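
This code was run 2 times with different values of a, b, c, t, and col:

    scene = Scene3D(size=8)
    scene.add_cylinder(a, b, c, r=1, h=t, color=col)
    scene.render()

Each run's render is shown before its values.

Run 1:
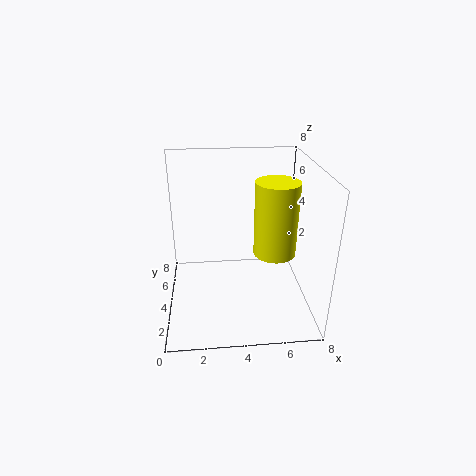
a = 5.5; b = 1.5; c = 4.5; t = 3.5; col = 'yellow'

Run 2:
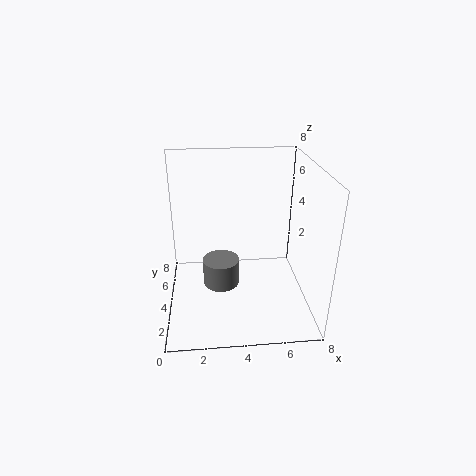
a = 3; b = 3.5; c = 1.5; t = 1.5; col = 'gray'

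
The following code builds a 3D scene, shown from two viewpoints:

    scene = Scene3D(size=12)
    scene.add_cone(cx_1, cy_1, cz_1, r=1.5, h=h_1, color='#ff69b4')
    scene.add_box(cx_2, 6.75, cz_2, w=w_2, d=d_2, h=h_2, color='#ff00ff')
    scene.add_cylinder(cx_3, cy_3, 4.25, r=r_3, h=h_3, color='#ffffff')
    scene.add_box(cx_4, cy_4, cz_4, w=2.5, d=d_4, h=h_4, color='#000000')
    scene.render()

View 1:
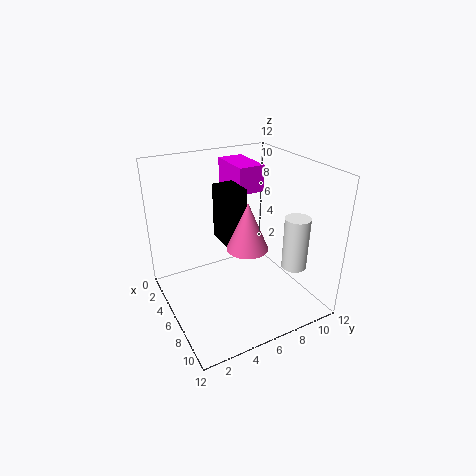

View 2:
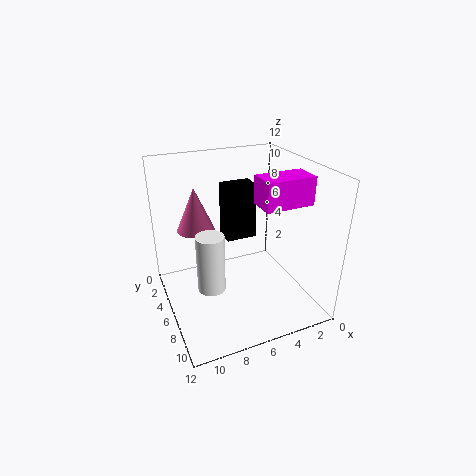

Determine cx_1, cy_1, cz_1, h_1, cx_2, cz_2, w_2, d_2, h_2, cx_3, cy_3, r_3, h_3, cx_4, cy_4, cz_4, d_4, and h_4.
cx_1 = 9.25
cy_1 = 5
cz_1 = 7
h_1 = 3.5
cx_2 = 1
cz_2 = 9.25
w_2 = 4
d_2 = 2.25
h_2 = 2.25
cx_3 = 9.5
cy_3 = 9.25
r_3 = 1
h_3 = 4.25
cx_4 = 4.5
cy_4 = 4.5
cz_4 = 6
d_4 = 1.75
h_4 = 4.5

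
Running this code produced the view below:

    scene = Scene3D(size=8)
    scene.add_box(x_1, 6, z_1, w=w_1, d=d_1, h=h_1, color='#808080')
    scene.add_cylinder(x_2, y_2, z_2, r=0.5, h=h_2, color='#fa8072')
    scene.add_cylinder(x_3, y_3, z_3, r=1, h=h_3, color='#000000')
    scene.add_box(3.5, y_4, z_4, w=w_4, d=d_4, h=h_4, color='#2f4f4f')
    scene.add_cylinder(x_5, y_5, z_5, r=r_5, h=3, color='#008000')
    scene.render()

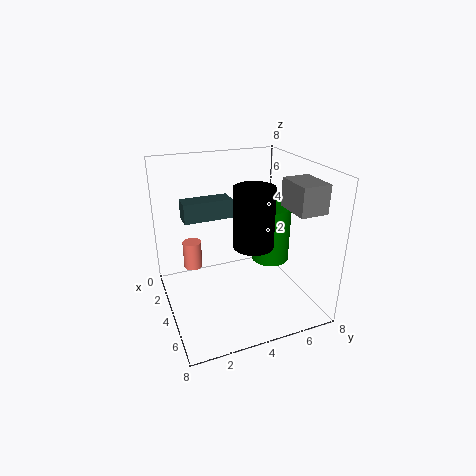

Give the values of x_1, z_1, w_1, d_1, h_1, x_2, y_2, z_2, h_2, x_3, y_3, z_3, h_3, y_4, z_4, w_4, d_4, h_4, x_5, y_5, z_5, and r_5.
x_1 = 5
z_1 = 6
w_1 = 2
d_1 = 1.5
h_1 = 1.5
x_2 = 3.5
y_2 = 1.5
z_2 = 2.5
h_2 = 1.5
x_3 = 6
y_3 = 4
z_3 = 4.5
h_3 = 3
y_4 = 1
z_4 = 5.5
w_4 = 1
d_4 = 2.5
h_4 = 1
x_5 = 5
y_5 = 5.5
z_5 = 3
r_5 = 1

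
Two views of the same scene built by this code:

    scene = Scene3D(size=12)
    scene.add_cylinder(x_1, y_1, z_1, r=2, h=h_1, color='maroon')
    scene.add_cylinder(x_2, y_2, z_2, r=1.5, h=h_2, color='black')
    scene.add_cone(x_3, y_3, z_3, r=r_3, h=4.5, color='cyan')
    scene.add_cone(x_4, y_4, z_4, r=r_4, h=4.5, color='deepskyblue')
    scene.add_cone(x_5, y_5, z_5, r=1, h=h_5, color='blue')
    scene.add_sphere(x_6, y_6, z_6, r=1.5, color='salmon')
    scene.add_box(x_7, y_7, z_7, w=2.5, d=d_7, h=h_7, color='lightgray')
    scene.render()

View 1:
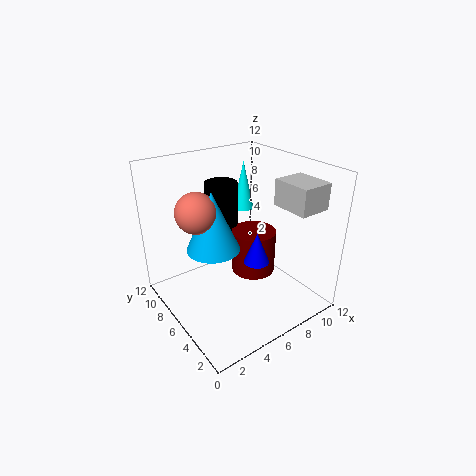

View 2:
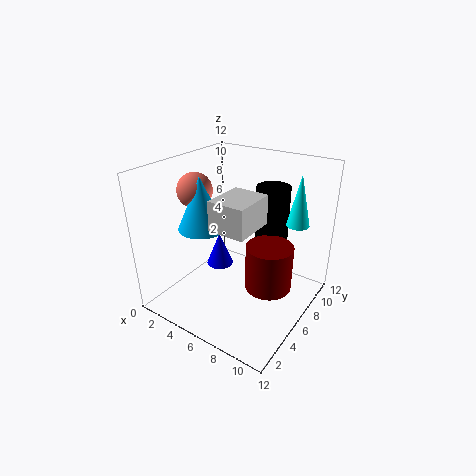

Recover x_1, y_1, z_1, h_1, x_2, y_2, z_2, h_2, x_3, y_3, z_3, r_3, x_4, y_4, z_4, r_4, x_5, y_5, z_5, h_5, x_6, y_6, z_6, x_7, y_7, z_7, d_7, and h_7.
x_1 = 8.5, y_1 = 7, z_1 = 1.5, h_1 = 4, x_2 = 7, y_2 = 10, z_2 = 4, h_2 = 5.5, x_3 = 9.5, y_3 = 10, z_3 = 6.5, r_3 = 1, x_4 = 3, y_4 = 5, z_4 = 6.5, r_4 = 2, x_5 = 6, y_5 = 3.5, z_5 = 5, h_5 = 2.5, x_6 = 2, y_6 = 5.5, z_6 = 9.5, x_7 = 7.5, y_7 = 0.5, z_7 = 9.5, d_7 = 3, h_7 = 2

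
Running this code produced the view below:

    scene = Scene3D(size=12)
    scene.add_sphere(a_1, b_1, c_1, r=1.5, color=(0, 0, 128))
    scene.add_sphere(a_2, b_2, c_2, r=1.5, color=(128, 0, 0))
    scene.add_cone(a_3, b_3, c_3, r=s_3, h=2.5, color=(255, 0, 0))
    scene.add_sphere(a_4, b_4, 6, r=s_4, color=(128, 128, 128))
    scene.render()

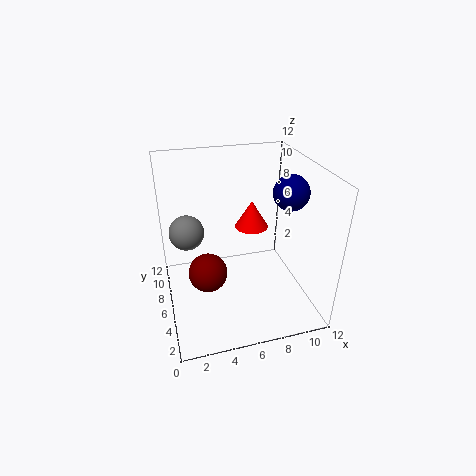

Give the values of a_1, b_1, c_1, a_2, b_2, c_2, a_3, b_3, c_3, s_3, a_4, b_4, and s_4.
a_1 = 10.5, b_1 = 6, c_1 = 9.5, a_2 = 3, b_2 = 4, c_2 = 4.5, a_3 = 8, b_3 = 8.5, c_3 = 5.5, s_3 = 1.5, a_4 = 2, b_4 = 8, s_4 = 1.5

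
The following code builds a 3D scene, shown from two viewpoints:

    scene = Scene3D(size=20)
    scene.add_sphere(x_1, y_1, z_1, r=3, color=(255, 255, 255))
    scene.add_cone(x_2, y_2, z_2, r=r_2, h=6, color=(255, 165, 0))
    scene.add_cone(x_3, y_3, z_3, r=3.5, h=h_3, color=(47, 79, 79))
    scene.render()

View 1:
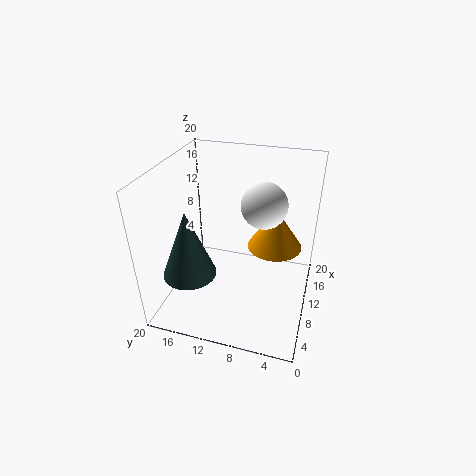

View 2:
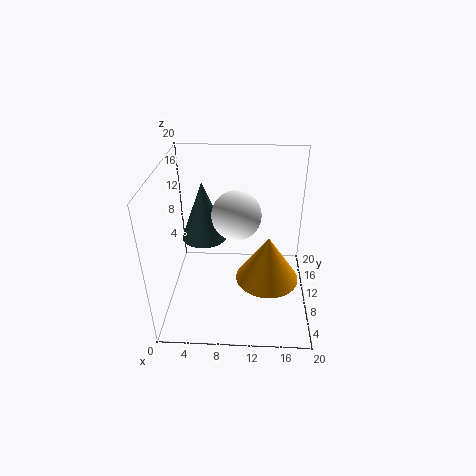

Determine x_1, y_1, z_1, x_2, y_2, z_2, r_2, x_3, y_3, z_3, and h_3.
x_1 = 10
y_1 = 6.5
z_1 = 15.5
x_2 = 14
y_2 = 5.5
z_2 = 7
r_2 = 4
x_3 = 4.5
y_3 = 15
z_3 = 7
h_3 = 9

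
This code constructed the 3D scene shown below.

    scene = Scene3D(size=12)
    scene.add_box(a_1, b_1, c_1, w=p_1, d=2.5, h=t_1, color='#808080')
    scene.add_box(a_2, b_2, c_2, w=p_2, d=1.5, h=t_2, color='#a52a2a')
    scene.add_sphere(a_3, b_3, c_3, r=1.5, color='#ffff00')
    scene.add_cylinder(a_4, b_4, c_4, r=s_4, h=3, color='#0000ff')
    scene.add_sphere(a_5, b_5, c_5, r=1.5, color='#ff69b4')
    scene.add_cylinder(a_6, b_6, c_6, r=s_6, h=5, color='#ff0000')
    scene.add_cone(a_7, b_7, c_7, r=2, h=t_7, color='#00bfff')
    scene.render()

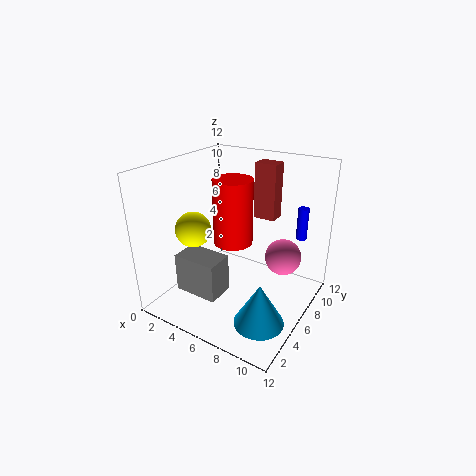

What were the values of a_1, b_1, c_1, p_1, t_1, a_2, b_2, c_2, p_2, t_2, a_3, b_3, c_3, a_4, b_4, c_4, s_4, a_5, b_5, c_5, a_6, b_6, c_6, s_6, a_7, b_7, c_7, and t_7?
a_1 = 1, b_1 = 3.5, c_1 = 0.5, p_1 = 4, t_1 = 3.5, a_2 = 5.5, b_2 = 9.5, c_2 = 6.5, p_2 = 2, t_2 = 5, a_3 = 2.5, b_3 = 4.5, c_3 = 6.5, a_4 = 9.5, b_4 = 11.5, c_4 = 4.5, s_4 = 0.5, a_5 = 9.5, b_5 = 7.5, c_5 = 4.5, a_6 = 6.5, b_6 = 4.5, c_6 = 6.5, s_6 = 1.5, a_7 = 9.5, b_7 = 3.5, c_7 = 0.5, t_7 = 3.5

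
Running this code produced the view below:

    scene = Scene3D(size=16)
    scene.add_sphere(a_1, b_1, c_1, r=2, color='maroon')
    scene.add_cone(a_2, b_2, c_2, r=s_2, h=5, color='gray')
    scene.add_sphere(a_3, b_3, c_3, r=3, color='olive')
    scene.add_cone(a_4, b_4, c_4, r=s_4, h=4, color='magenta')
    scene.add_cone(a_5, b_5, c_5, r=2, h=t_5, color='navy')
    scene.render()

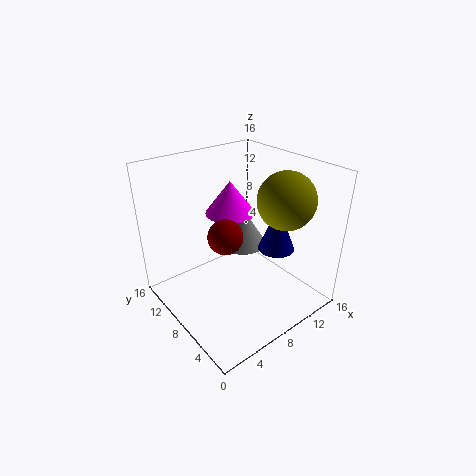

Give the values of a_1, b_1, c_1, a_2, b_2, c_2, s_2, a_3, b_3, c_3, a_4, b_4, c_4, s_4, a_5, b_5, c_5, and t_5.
a_1 = 7
b_1 = 9
c_1 = 8
a_2 = 12
b_2 = 12
c_2 = 4
s_2 = 3
a_3 = 11
b_3 = 4
c_3 = 13
a_4 = 10
b_4 = 12
c_4 = 9
s_4 = 3
a_5 = 11
b_5 = 5
c_5 = 7
t_5 = 5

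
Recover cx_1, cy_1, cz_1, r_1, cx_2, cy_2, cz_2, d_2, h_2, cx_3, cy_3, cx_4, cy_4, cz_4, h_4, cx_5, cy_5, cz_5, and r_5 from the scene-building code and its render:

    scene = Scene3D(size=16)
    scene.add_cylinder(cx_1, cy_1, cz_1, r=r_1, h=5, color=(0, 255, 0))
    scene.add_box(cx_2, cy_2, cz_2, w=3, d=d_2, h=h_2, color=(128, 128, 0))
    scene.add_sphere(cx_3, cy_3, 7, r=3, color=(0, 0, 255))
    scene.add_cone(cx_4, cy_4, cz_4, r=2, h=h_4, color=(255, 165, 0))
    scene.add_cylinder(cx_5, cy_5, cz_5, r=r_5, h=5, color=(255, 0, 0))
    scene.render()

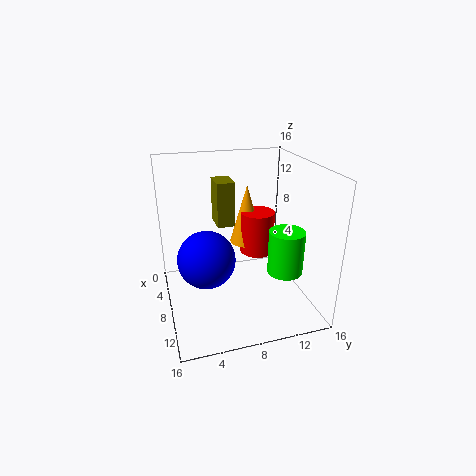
cx_1 = 10; cy_1 = 13; cz_1 = 4; r_1 = 2; cx_2 = 4; cy_2 = 6; cz_2 = 9; d_2 = 2; h_2 = 5; cx_3 = 10; cy_3 = 4; cx_4 = 5; cy_4 = 10; cz_4 = 6; h_4 = 7; cx_5 = 6; cy_5 = 11; cz_5 = 5; r_5 = 2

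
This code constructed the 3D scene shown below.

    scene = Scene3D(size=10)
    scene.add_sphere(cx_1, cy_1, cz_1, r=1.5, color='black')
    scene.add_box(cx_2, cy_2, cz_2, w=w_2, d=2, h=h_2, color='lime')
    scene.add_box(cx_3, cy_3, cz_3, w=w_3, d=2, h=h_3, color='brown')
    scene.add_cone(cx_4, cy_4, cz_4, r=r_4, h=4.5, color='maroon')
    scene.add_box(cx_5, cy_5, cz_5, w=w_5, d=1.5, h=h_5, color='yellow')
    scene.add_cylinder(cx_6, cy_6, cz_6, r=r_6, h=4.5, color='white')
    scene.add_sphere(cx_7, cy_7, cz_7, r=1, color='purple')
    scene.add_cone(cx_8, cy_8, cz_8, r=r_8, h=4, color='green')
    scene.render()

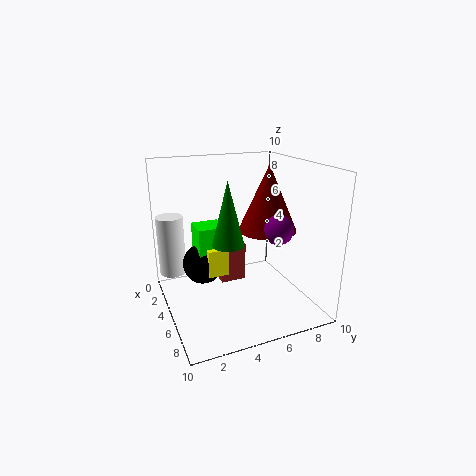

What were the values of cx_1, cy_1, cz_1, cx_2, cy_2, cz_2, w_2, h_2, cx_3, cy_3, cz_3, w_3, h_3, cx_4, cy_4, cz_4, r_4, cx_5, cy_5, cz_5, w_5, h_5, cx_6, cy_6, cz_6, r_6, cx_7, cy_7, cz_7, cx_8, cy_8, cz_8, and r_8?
cx_1 = 3
cy_1 = 3
cz_1 = 2.5
cx_2 = 2
cy_2 = 2.5
cz_2 = 2.5
w_2 = 2
h_2 = 3
cx_3 = 0.5
cy_3 = 4.5
cz_3 = 0.5
w_3 = 2.5
h_3 = 3
cx_4 = 5.5
cy_4 = 7
cz_4 = 5.5
r_4 = 2
cx_5 = 3
cy_5 = 3
cz_5 = 2
w_5 = 1.5
h_5 = 2
cx_6 = 1.5
cy_6 = 1
cz_6 = 1.5
r_6 = 1
cx_7 = 7
cy_7 = 7
cz_7 = 6
cx_8 = 7
cy_8 = 3.5
cz_8 = 5.5
r_8 = 1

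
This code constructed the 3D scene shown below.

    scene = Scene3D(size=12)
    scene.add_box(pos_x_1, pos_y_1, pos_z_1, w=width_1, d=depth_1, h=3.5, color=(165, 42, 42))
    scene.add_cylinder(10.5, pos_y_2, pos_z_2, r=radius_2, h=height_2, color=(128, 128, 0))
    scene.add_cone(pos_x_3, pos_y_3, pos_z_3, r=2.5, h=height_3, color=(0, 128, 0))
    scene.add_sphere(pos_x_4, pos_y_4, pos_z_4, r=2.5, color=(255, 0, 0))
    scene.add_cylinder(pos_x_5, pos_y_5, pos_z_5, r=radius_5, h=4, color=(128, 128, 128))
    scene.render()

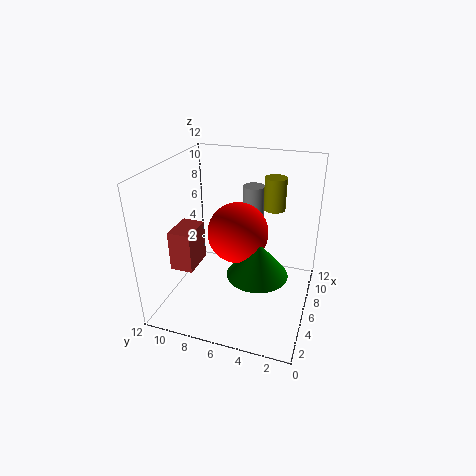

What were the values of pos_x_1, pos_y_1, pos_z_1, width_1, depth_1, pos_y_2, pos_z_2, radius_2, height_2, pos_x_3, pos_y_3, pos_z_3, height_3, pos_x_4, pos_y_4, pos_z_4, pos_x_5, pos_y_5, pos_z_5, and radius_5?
pos_x_1 = 4
pos_y_1 = 9.5
pos_z_1 = 3
width_1 = 3
depth_1 = 2
pos_y_2 = 4
pos_z_2 = 7
radius_2 = 1
height_2 = 3
pos_x_3 = 5
pos_y_3 = 4
pos_z_3 = 3.5
height_3 = 3
pos_x_4 = 6
pos_y_4 = 6
pos_z_4 = 6.5
pos_x_5 = 10.5
pos_y_5 = 6
pos_z_5 = 5
radius_5 = 1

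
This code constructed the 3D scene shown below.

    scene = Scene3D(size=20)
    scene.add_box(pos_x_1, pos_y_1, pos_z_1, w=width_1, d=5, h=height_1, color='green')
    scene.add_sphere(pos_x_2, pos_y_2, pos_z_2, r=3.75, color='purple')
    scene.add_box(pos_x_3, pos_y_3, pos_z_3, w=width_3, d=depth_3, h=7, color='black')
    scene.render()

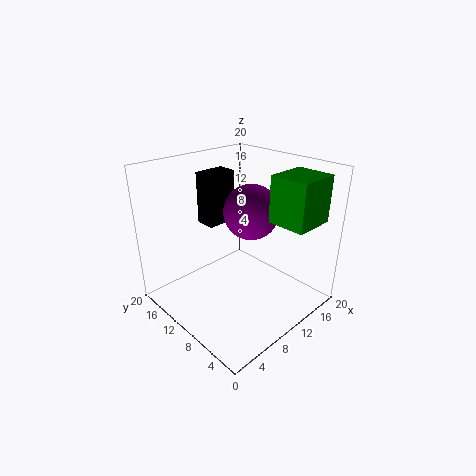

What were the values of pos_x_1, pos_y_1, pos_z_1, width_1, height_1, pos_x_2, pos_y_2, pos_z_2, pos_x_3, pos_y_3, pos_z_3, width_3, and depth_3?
pos_x_1 = 10.75
pos_y_1 = 0.25
pos_z_1 = 13.75
width_1 = 5.5
height_1 = 6
pos_x_2 = 11.5
pos_y_2 = 9
pos_z_2 = 13.75
pos_x_3 = 6.75
pos_y_3 = 11.75
pos_z_3 = 12
width_3 = 4.25
depth_3 = 2.75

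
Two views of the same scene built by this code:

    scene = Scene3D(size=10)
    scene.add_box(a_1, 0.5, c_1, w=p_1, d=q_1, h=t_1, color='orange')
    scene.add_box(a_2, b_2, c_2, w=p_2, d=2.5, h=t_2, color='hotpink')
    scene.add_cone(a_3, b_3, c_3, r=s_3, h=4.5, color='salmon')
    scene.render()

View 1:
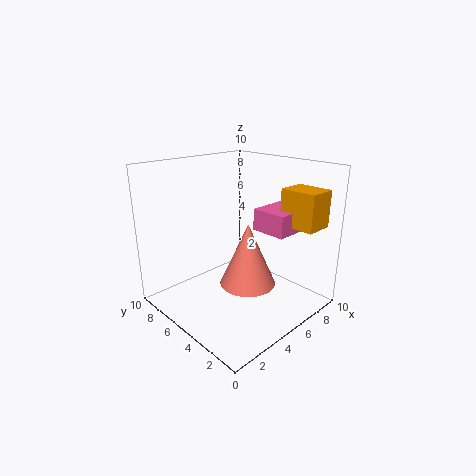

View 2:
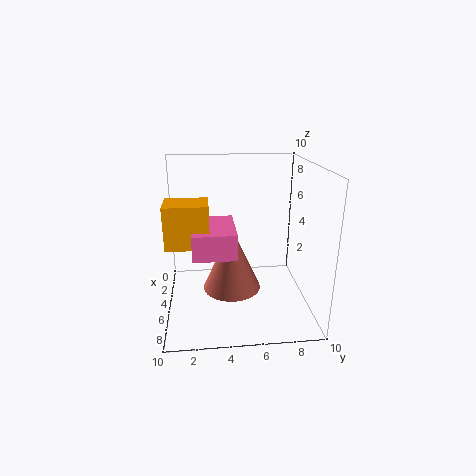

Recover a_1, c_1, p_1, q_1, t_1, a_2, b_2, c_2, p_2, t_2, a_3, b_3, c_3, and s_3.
a_1 = 7; c_1 = 6; p_1 = 2; q_1 = 2.5; t_1 = 2.5; a_2 = 6; b_2 = 2; c_2 = 5.5; p_2 = 3.5; t_2 = 1.5; a_3 = 5.5; b_3 = 4.5; c_3 = 1.5; s_3 = 2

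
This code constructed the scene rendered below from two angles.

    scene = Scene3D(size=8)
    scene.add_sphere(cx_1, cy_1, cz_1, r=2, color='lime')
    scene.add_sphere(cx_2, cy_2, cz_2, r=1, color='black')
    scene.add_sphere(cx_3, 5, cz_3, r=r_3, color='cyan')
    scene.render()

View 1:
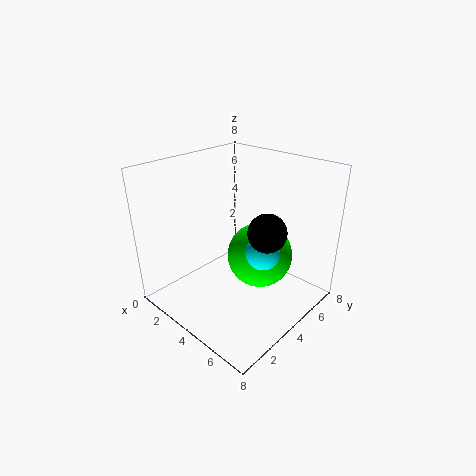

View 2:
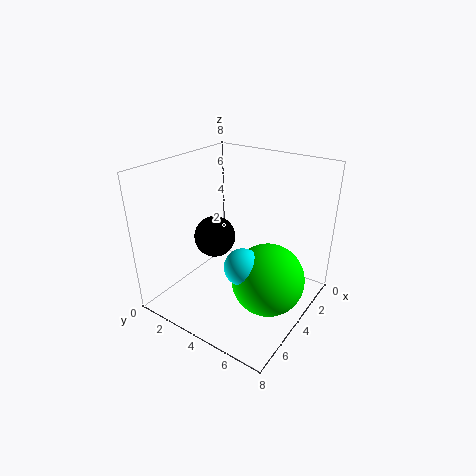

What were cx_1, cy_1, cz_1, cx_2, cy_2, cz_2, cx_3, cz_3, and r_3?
cx_1 = 4, cy_1 = 6, cz_1 = 2, cx_2 = 6, cy_2 = 4, cz_2 = 5, cx_3 = 5, cz_3 = 3, r_3 = 1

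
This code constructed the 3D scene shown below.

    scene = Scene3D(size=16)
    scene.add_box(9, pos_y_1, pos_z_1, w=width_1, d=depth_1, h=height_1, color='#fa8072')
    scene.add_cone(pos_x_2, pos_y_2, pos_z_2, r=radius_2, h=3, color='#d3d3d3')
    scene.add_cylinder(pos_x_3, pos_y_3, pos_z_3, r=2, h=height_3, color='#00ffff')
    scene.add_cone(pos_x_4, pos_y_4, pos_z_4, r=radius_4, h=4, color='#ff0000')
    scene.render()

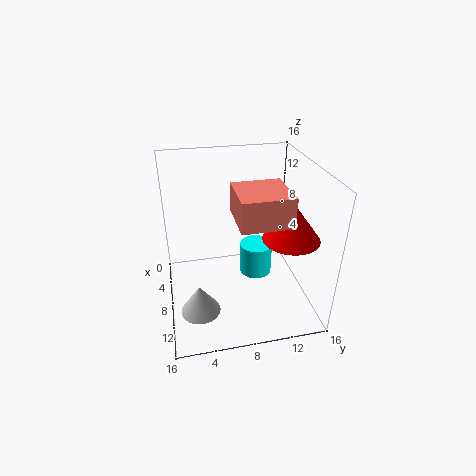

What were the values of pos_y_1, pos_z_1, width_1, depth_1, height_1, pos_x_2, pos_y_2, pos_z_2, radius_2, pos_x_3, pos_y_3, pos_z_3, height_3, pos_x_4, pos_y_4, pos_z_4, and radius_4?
pos_y_1 = 7; pos_z_1 = 12; width_1 = 5; depth_1 = 5; height_1 = 3; pos_x_2 = 13; pos_y_2 = 3; pos_z_2 = 3; radius_2 = 2; pos_x_3 = 5; pos_y_3 = 11; pos_z_3 = 1; height_3 = 4; pos_x_4 = 11; pos_y_4 = 13; pos_z_4 = 9; radius_4 = 3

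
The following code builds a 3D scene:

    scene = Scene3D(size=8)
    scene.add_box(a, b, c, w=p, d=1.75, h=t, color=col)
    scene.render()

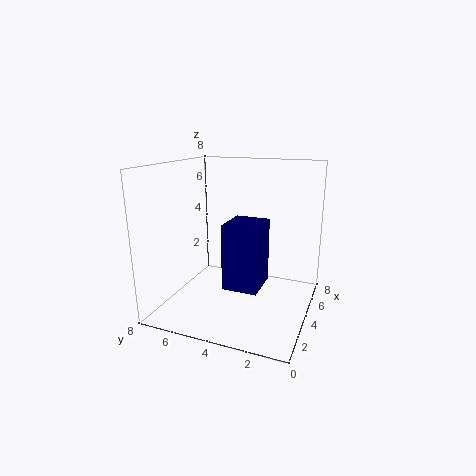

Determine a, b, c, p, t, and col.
a = 1.25, b = 2, c = 2.25, p = 2, t = 3.25, col = 'navy'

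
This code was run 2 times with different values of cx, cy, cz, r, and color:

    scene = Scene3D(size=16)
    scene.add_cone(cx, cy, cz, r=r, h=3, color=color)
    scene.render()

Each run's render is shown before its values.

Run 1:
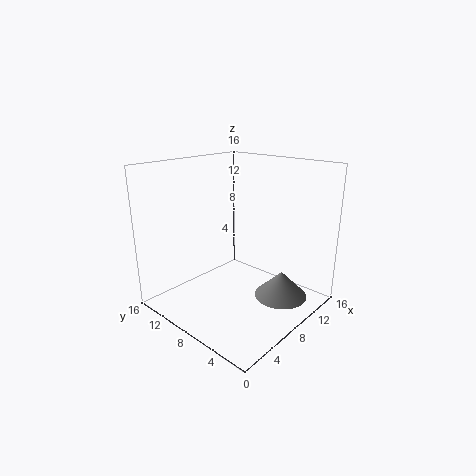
cx = 11
cy = 4
cz = 1
r = 3
color = 'gray'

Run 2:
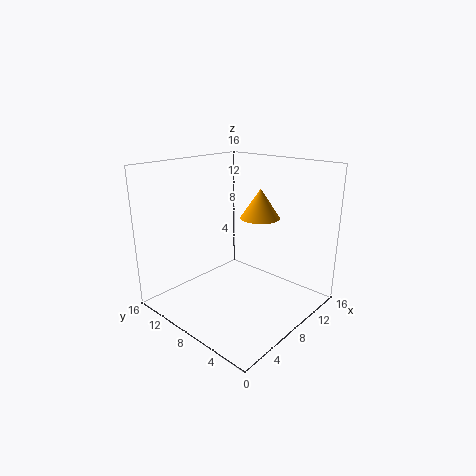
cx = 8
cy = 5
cz = 11
r = 2
color = 'orange'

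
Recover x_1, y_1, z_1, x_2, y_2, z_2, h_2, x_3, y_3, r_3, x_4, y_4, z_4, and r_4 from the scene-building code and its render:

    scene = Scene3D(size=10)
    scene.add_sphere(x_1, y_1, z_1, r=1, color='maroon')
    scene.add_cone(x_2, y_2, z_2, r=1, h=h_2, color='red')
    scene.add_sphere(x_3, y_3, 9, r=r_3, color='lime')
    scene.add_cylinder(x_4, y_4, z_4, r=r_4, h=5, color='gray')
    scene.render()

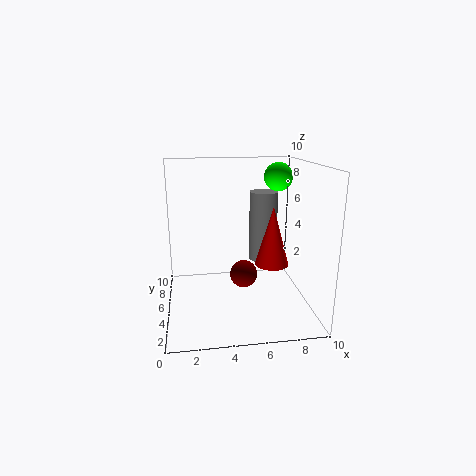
x_1 = 5.5, y_1 = 5.5, z_1 = 2, x_2 = 6.5, y_2 = 1.5, z_2 = 4.5, h_2 = 3.5, x_3 = 8, y_3 = 6, r_3 = 1, x_4 = 7, y_4 = 6, z_4 = 3, r_4 = 1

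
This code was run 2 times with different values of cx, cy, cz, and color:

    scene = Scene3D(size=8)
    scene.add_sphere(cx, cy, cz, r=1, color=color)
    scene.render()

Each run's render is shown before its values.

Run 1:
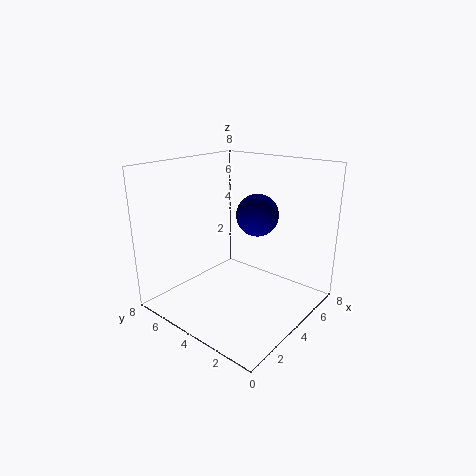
cx = 3, cy = 2, cz = 6, color = 'navy'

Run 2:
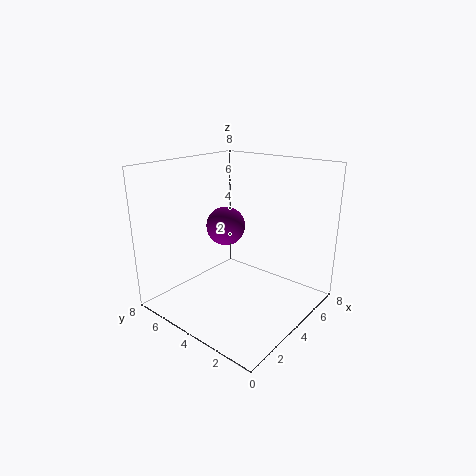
cx = 3, cy = 4, cz = 5, color = 'purple'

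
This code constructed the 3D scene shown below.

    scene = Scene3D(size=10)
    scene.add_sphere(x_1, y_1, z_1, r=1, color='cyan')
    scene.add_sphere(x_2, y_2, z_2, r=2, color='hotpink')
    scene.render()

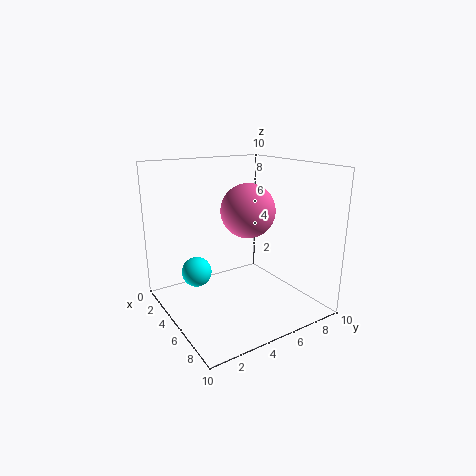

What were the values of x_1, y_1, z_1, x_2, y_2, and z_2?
x_1 = 4.5
y_1 = 2
z_1 = 3
x_2 = 4
y_2 = 6.5
z_2 = 6.5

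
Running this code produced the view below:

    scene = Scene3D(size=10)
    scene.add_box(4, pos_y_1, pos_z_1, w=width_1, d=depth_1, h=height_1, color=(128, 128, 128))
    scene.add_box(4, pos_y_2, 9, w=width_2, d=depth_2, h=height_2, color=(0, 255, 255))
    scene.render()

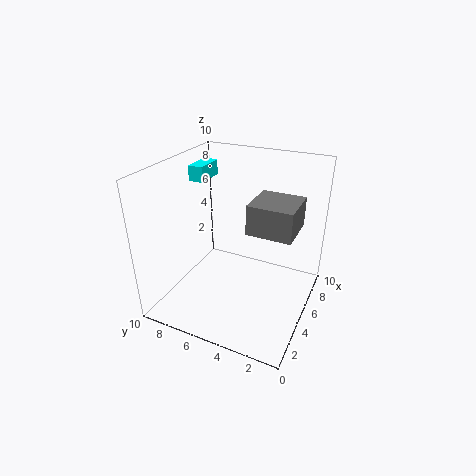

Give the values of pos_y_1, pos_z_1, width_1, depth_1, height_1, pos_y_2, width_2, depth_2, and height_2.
pos_y_1 = 1, pos_z_1 = 6, width_1 = 3, depth_1 = 3, height_1 = 2, pos_y_2 = 7, width_2 = 2, depth_2 = 1, height_2 = 1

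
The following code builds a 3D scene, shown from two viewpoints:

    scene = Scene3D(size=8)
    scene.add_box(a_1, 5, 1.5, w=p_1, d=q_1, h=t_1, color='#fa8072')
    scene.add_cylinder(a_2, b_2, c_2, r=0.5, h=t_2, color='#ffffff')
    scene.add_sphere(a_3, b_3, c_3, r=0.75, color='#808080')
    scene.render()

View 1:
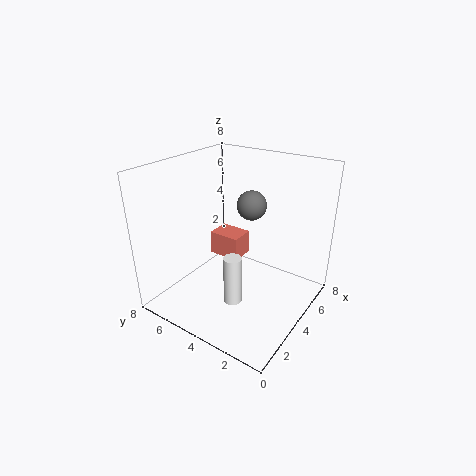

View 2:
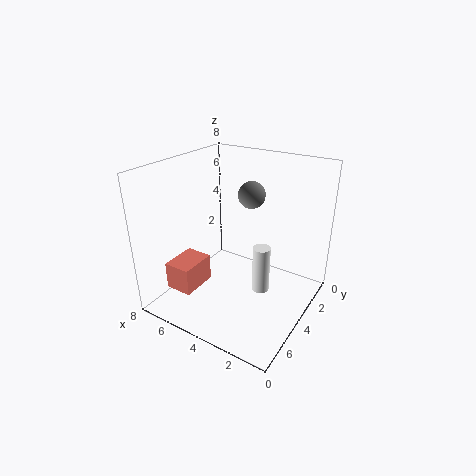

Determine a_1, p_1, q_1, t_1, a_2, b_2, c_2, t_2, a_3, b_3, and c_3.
a_1 = 5.25
p_1 = 1.5
q_1 = 2
t_1 = 1.5
a_2 = 2.75
b_2 = 3.5
c_2 = 0.75
t_2 = 2.75
a_3 = 3.75
b_3 = 3
c_3 = 6.25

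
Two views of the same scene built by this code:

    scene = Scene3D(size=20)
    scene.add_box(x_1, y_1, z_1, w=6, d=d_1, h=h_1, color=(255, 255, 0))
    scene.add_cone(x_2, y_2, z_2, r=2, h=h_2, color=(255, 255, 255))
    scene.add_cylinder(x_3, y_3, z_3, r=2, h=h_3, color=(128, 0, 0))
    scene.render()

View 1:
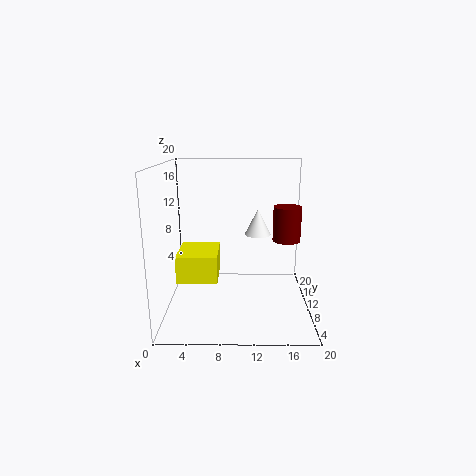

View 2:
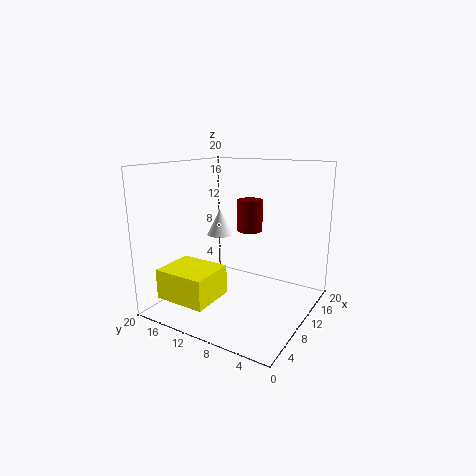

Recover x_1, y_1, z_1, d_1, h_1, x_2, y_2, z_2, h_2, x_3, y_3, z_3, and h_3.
x_1 = 1; y_1 = 10; z_1 = 3; d_1 = 7; h_1 = 4; x_2 = 13; y_2 = 15; z_2 = 9; h_2 = 4; x_3 = 17; y_3 = 12; z_3 = 9; h_3 = 5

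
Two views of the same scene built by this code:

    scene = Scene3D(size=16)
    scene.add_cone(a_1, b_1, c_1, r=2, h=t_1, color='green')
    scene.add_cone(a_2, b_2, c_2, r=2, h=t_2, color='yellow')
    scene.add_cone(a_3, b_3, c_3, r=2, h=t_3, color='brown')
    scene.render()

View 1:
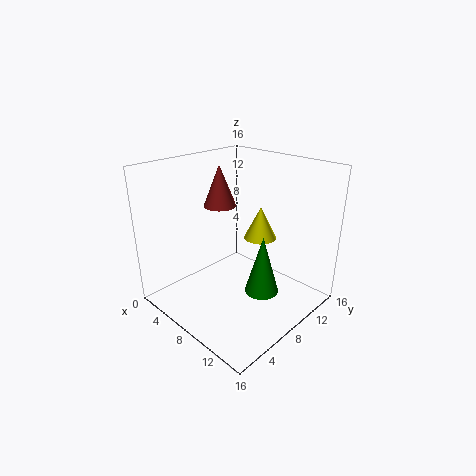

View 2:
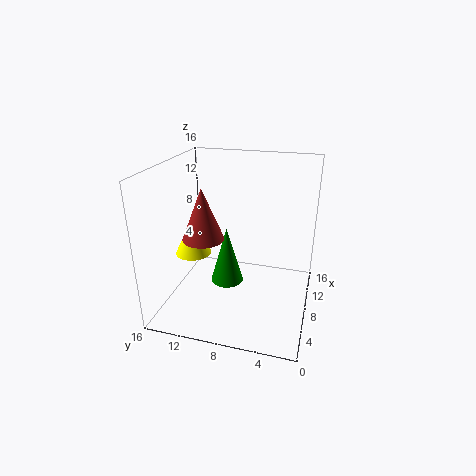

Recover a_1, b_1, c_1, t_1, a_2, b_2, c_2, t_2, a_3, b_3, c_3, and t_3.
a_1 = 10
b_1 = 10
c_1 = 1
t_1 = 7
a_2 = 7
b_2 = 13
c_2 = 6
t_2 = 4
a_3 = 3
b_3 = 10
c_3 = 10
t_3 = 5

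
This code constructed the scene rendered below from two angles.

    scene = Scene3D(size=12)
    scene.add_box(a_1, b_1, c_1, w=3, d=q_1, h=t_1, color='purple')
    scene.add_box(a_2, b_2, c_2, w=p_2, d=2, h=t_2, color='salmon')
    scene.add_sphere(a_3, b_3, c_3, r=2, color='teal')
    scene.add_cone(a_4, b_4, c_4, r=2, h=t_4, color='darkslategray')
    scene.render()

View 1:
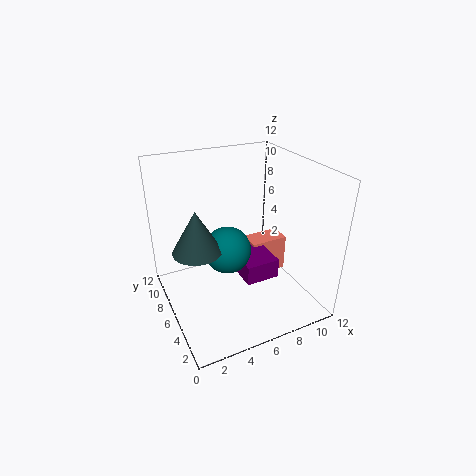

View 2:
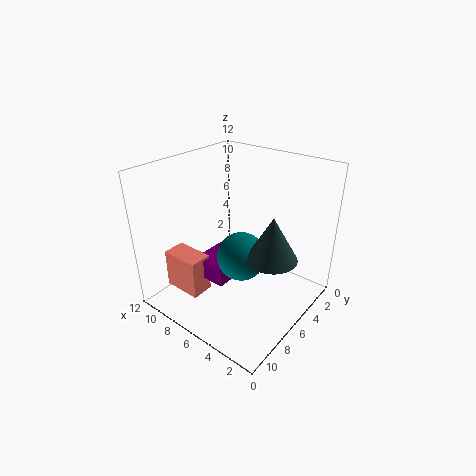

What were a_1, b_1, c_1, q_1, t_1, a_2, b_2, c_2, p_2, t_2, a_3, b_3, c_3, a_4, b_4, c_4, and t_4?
a_1 = 6.25; b_1 = 4.5; c_1 = 2; q_1 = 3.5; t_1 = 1.75; a_2 = 8.25; b_2 = 7.25; c_2 = 0.5; p_2 = 3.5; t_2 = 3.5; a_3 = 5.25; b_3 = 6.5; c_3 = 4.75; a_4 = 2.5; b_4 = 6.25; c_4 = 5.5; t_4 = 3.5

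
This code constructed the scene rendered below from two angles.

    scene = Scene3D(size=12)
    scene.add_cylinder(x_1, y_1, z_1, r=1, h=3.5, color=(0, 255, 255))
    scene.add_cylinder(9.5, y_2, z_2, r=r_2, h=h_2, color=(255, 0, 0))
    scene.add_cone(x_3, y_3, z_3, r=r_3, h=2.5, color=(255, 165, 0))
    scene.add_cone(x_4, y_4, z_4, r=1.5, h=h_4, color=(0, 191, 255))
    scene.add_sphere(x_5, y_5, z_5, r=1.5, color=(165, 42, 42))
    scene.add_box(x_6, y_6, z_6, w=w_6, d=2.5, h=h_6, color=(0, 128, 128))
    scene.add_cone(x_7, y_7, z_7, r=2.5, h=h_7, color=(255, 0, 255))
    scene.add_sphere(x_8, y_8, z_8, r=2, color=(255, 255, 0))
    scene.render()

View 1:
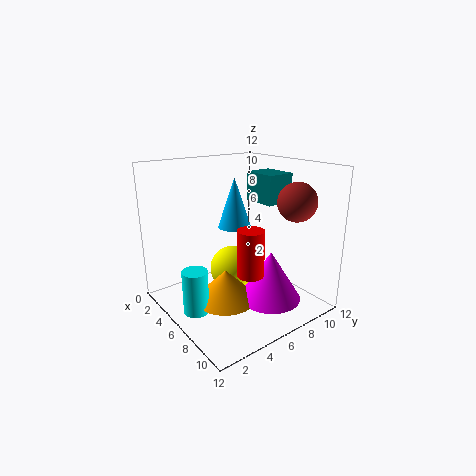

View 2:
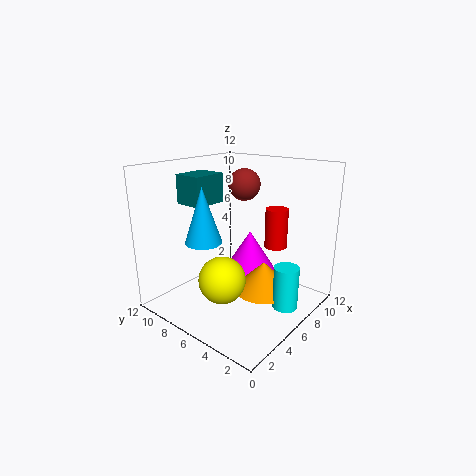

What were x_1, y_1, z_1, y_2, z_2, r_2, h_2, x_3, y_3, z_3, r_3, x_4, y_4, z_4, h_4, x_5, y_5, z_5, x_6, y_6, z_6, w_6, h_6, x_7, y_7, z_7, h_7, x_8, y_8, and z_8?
x_1 = 6.5, y_1 = 1.5, z_1 = 1, y_2 = 4.5, z_2 = 4.5, r_2 = 1, h_2 = 3.5, x_3 = 7, y_3 = 4, z_3 = 1.5, r_3 = 2.5, x_4 = 3.5, y_4 = 7.5, z_4 = 6, h_4 = 4.5, x_5 = 10, y_5 = 8.5, z_5 = 9.5, x_6 = 4, y_6 = 8.5, z_6 = 8.5, w_6 = 3, h_6 = 2.5, x_7 = 9, y_7 = 7, z_7 = 1.5, h_7 = 4, x_8 = 4.5, y_8 = 6.5, z_8 = 2.5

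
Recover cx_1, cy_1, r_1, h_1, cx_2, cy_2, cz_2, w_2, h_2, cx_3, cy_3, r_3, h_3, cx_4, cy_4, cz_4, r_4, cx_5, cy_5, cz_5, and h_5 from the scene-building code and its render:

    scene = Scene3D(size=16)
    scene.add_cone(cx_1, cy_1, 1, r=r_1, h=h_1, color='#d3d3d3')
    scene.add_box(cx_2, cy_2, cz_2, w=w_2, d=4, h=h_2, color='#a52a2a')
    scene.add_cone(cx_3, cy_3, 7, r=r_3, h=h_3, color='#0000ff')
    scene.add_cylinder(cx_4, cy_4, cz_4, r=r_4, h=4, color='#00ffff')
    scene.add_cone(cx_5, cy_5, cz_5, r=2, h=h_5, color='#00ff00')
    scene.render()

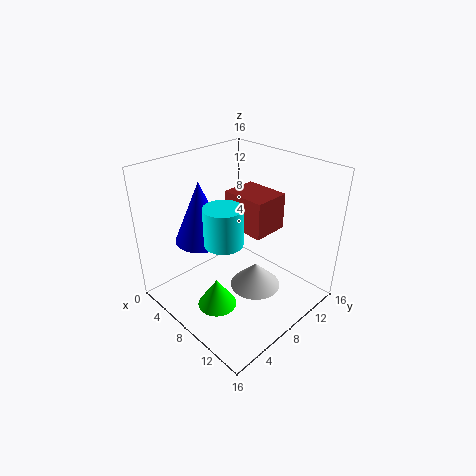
cx_1 = 9, cy_1 = 10, r_1 = 3, h_1 = 3, cx_2 = 6, cy_2 = 8, cz_2 = 9, w_2 = 5, h_2 = 4, cx_3 = 4, cy_3 = 6, r_3 = 3, h_3 = 7, cx_4 = 9, cy_4 = 5, cz_4 = 9, r_4 = 2, cx_5 = 10, cy_5 = 3, cz_5 = 3, h_5 = 3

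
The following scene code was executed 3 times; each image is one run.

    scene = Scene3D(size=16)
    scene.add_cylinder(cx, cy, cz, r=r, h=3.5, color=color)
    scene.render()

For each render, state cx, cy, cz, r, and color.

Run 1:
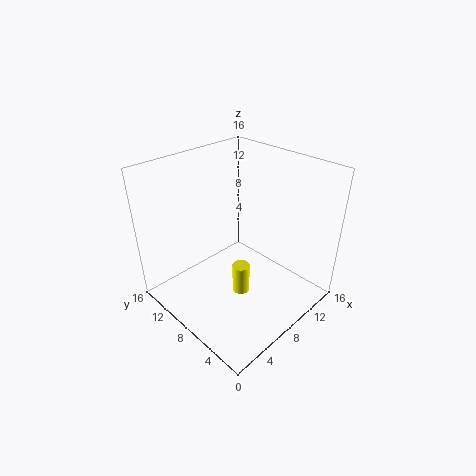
cx = 7.75; cy = 7.25; cz = 1.25; r = 1; color = 'yellow'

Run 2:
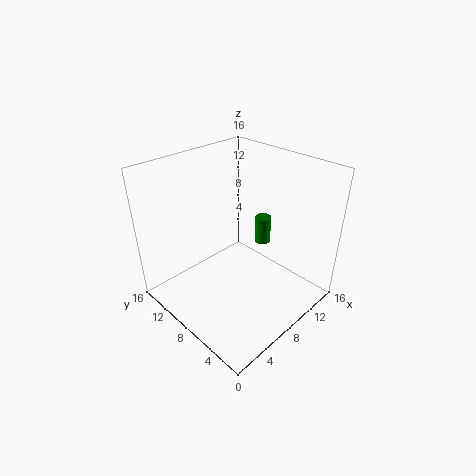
cx = 14; cy = 9.5; cz = 4.25; r = 1; color = 'green'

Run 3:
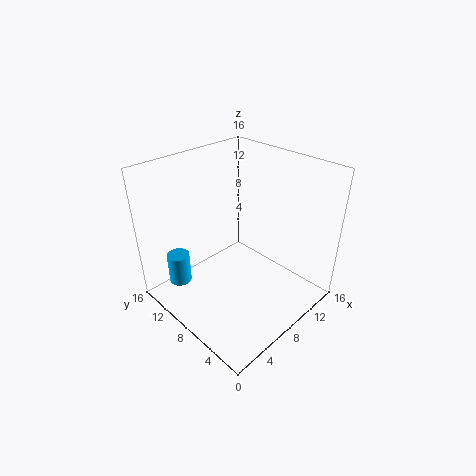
cx = 2.75; cy = 12.25; cz = 2.75; r = 1.25; color = 'deepskyblue'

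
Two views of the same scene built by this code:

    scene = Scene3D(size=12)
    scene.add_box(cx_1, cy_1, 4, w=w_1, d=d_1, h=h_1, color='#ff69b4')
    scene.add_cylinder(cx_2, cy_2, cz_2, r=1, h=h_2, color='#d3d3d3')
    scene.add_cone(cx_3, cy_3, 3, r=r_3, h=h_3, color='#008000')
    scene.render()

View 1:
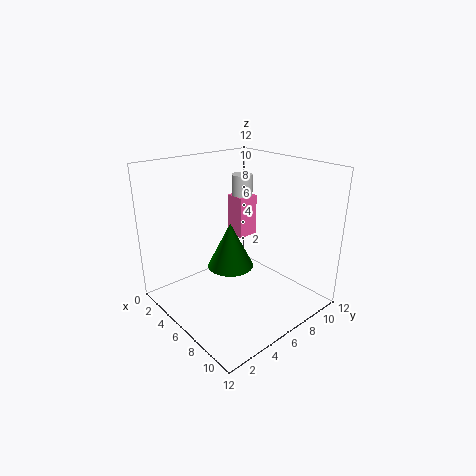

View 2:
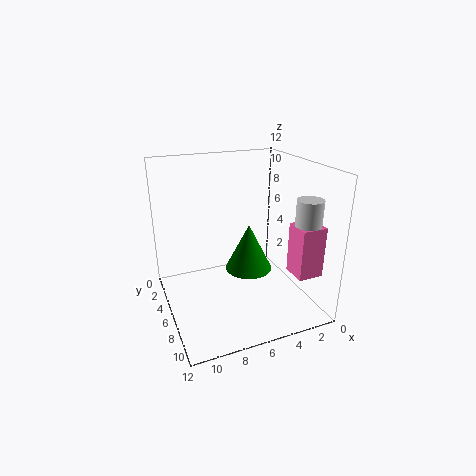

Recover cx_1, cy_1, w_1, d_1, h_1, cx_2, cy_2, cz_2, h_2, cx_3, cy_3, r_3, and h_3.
cx_1 = 1, cy_1 = 9, w_1 = 2, d_1 = 2, h_1 = 4, cx_2 = 2, cy_2 = 10, cz_2 = 7, h_2 = 3, cx_3 = 5, cy_3 = 6, r_3 = 2, h_3 = 4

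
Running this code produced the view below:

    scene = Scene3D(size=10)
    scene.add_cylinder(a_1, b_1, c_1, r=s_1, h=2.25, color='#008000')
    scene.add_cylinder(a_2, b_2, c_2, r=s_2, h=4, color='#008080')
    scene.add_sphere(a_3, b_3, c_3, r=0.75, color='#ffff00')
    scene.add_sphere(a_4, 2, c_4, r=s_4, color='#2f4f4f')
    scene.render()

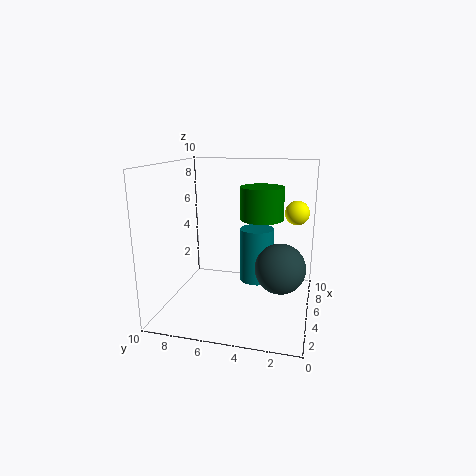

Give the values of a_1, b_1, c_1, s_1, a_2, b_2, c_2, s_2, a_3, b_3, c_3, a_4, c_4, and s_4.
a_1 = 5.75, b_1 = 3.5, c_1 = 6.25, s_1 = 1.5, a_2 = 6.75, b_2 = 4, c_2 = 1.25, s_2 = 1.25, a_3 = 4, b_3 = 1, c_3 = 7.25, a_4 = 5, c_4 = 3, s_4 = 1.75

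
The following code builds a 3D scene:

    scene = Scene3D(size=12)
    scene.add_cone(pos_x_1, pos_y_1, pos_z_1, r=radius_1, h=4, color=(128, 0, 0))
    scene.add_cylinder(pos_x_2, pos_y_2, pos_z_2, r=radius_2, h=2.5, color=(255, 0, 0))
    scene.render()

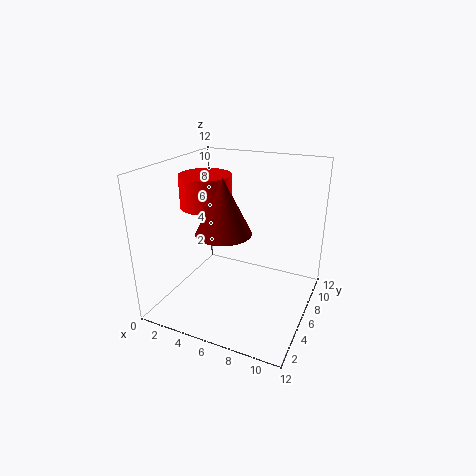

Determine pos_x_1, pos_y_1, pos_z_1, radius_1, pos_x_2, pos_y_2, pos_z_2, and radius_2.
pos_x_1 = 6.5; pos_y_1 = 2.5; pos_z_1 = 8; radius_1 = 2; pos_x_2 = 4; pos_y_2 = 4.5; pos_z_2 = 9; radius_2 = 2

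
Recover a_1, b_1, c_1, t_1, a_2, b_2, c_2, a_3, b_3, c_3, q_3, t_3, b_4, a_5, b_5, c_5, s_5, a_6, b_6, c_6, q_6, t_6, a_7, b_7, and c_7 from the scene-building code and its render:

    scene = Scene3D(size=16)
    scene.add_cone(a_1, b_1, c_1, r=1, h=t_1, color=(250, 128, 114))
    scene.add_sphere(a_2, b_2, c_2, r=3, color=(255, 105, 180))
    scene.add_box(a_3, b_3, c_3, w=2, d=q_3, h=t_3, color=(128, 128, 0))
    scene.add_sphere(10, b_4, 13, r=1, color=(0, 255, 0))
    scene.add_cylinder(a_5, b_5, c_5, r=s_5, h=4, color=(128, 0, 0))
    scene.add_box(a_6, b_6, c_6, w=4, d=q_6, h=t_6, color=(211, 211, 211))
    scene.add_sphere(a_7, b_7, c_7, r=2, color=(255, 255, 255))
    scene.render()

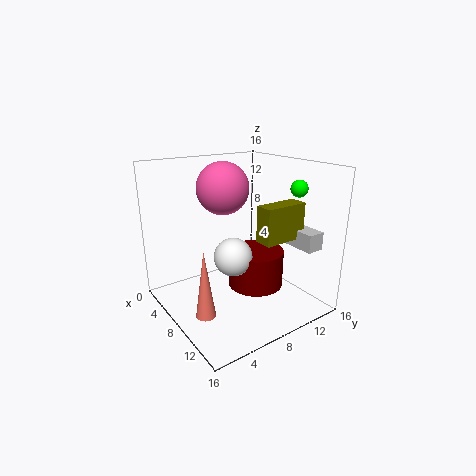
a_1 = 11; b_1 = 2; c_1 = 2; t_1 = 7; a_2 = 5; b_2 = 8; c_2 = 13; a_3 = 10; b_3 = 9; c_3 = 8; q_3 = 5; t_3 = 4; b_4 = 15; a_5 = 10; b_5 = 9; c_5 = 3; s_5 = 3; a_6 = 10; b_6 = 13; c_6 = 7; q_6 = 2; t_6 = 2; a_7 = 10; b_7 = 6; c_7 = 7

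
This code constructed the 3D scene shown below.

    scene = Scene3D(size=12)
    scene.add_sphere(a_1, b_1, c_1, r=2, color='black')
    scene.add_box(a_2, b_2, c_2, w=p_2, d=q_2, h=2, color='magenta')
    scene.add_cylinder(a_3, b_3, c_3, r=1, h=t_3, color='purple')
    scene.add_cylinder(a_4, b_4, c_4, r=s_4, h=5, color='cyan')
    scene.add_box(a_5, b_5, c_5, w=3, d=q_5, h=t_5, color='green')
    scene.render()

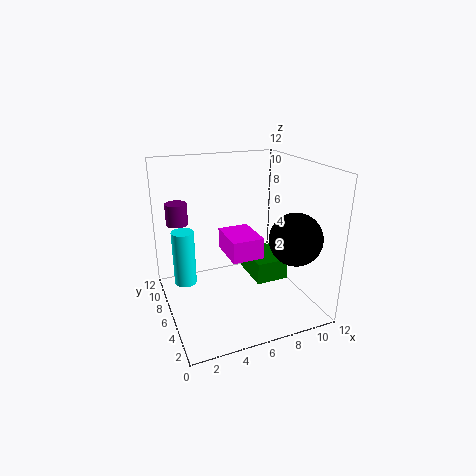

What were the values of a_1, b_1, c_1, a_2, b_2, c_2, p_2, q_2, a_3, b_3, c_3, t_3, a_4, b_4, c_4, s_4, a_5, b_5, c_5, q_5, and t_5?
a_1 = 9, b_1 = 2, c_1 = 7, a_2 = 6, b_2 = 7, c_2 = 3, p_2 = 3, q_2 = 4, a_3 = 2, b_3 = 11, c_3 = 6, t_3 = 2, a_4 = 2, b_4 = 9, c_4 = 1, s_4 = 1, a_5 = 8, b_5 = 6, c_5 = 1, q_5 = 4, t_5 = 2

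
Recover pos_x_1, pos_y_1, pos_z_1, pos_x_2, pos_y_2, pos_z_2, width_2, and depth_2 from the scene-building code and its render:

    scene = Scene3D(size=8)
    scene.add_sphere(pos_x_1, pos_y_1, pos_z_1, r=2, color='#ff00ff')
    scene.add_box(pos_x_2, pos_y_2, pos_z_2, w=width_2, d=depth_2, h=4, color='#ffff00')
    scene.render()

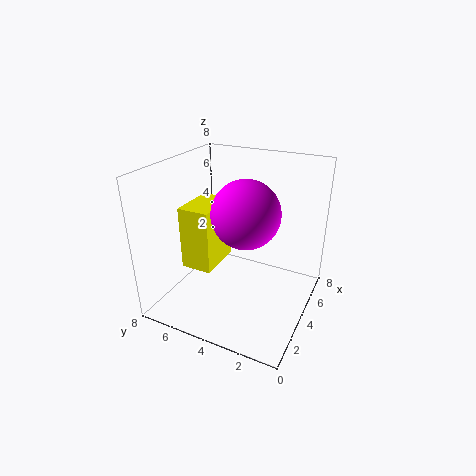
pos_x_1 = 5, pos_y_1 = 4, pos_z_1 = 5, pos_x_2 = 4, pos_y_2 = 6, pos_z_2 = 1, width_2 = 3, depth_2 = 2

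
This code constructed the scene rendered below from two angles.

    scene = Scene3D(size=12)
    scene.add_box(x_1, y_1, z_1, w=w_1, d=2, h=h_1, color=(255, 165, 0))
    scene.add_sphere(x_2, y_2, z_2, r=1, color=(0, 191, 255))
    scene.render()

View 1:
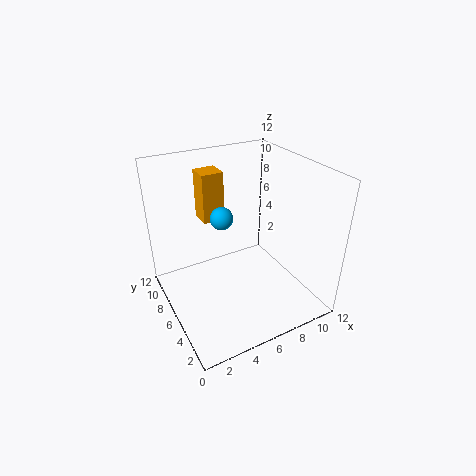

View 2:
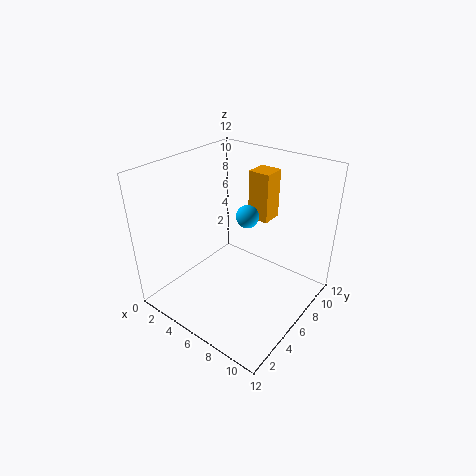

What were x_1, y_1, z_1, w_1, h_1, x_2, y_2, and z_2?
x_1 = 4.5; y_1 = 9.5; z_1 = 6; w_1 = 2; h_1 = 4.5; x_2 = 5.5; y_2 = 8; z_2 = 7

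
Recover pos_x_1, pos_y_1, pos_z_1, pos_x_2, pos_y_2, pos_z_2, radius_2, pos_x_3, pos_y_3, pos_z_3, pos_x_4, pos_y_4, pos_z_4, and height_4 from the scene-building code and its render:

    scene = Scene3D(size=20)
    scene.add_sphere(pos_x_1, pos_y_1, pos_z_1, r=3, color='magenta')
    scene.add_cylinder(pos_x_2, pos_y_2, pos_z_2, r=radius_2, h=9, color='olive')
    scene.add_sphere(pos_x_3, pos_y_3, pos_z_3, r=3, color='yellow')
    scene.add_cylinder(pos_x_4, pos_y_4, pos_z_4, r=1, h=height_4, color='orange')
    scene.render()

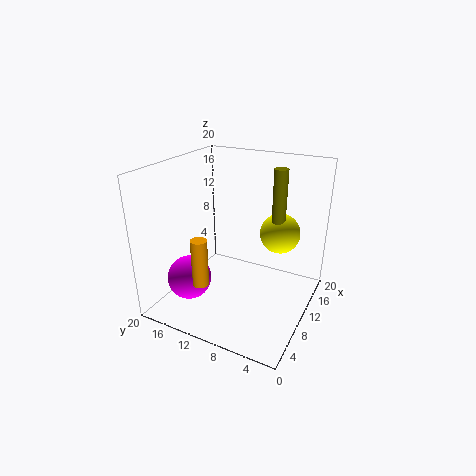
pos_x_1 = 5
pos_y_1 = 15
pos_z_1 = 5
pos_x_2 = 15
pos_y_2 = 6
pos_z_2 = 10
radius_2 = 1
pos_x_3 = 16
pos_y_3 = 6
pos_z_3 = 9
pos_x_4 = 2
pos_y_4 = 11
pos_z_4 = 7
height_4 = 6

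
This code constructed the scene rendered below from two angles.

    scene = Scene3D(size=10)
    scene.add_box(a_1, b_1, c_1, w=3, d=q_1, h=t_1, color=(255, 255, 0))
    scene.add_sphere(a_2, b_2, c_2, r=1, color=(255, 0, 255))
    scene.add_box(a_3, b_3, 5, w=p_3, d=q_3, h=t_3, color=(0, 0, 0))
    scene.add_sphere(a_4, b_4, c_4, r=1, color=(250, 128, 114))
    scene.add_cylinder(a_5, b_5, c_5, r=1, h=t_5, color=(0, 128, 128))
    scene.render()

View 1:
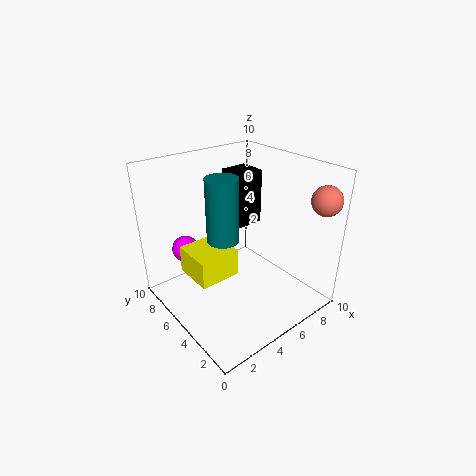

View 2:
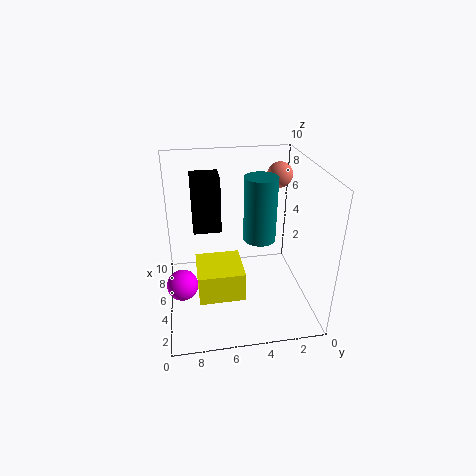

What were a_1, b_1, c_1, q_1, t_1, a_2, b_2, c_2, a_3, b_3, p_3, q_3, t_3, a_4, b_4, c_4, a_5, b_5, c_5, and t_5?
a_1 = 2, b_1 = 5, c_1 = 2, q_1 = 3, t_1 = 2, a_2 = 3, b_2 = 9, c_2 = 3, a_3 = 6, b_3 = 6, p_3 = 2, q_3 = 2, t_3 = 4, a_4 = 9, b_4 = 1, c_4 = 8, a_5 = 3, b_5 = 4, c_5 = 6, t_5 = 4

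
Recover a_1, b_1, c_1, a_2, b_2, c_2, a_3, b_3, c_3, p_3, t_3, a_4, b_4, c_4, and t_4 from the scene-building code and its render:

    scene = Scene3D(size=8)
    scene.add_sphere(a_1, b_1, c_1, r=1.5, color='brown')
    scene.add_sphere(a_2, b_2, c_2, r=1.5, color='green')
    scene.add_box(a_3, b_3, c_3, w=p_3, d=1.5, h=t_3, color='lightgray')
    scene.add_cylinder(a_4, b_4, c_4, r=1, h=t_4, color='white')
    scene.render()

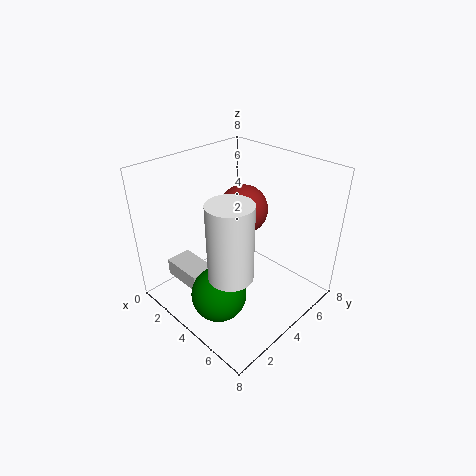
a_1 = 2.5, b_1 = 6, c_1 = 4.5, a_2 = 4.5, b_2 = 2, c_2 = 1.5, a_3 = 0.5, b_3 = 1.5, c_3 = 1, p_3 = 2.5, t_3 = 1, a_4 = 6.5, b_4 = 1, c_4 = 4.5, t_4 = 3.5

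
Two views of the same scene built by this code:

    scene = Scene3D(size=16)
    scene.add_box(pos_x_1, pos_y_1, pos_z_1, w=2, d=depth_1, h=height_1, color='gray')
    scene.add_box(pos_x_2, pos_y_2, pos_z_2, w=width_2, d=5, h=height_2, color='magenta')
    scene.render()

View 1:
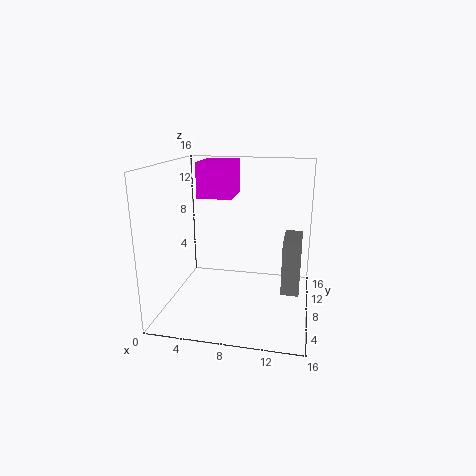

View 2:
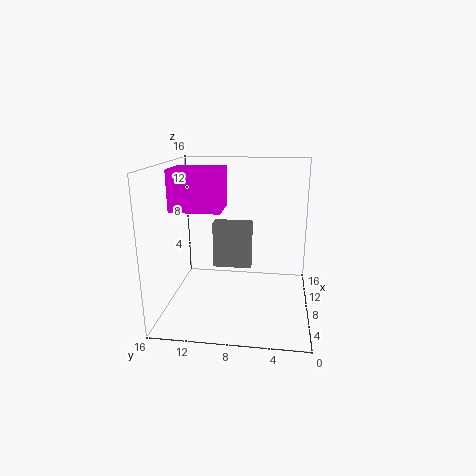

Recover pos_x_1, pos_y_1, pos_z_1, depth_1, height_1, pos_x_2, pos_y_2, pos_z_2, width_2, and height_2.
pos_x_1 = 13; pos_y_1 = 7; pos_z_1 = 2; depth_1 = 5; height_1 = 6; pos_x_2 = 3; pos_y_2 = 9; pos_z_2 = 12; width_2 = 4; height_2 = 4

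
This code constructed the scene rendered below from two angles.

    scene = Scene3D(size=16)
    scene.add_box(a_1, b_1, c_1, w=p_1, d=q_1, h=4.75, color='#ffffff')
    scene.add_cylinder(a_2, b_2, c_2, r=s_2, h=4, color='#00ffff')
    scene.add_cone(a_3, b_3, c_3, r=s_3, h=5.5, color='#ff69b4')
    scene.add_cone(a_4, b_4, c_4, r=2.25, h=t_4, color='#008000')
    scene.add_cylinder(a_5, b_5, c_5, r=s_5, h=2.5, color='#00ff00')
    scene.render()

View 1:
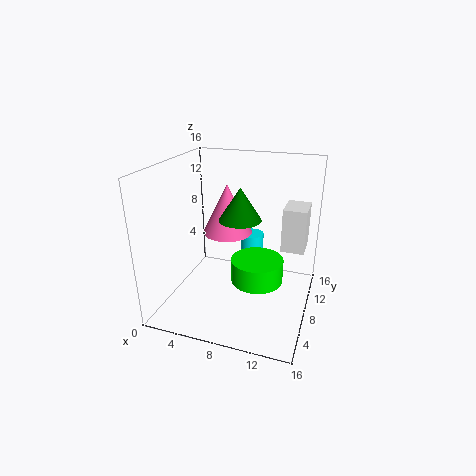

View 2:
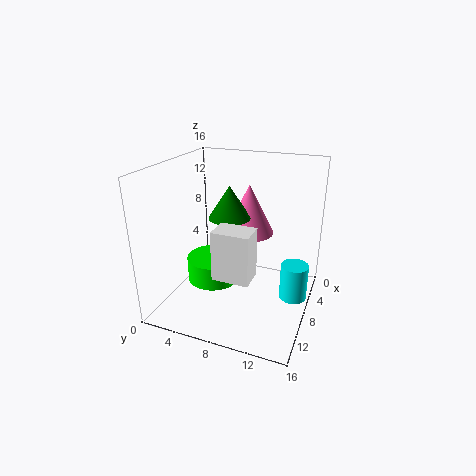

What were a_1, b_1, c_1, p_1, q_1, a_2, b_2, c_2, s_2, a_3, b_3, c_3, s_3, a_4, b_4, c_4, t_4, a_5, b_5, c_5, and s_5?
a_1 = 12.75
b_1 = 8.25
c_1 = 7
p_1 = 2.5
q_1 = 3.5
a_2 = 7.75
b_2 = 14.5
c_2 = 1.75
s_2 = 1.5
a_3 = 6.5
b_3 = 8.75
c_3 = 8.25
s_3 = 2.75
a_4 = 8.5
b_4 = 7.25
c_4 = 10.5
t_4 = 3.5
a_5 = 10.75
b_5 = 6.25
c_5 = 4.25
s_5 = 2.75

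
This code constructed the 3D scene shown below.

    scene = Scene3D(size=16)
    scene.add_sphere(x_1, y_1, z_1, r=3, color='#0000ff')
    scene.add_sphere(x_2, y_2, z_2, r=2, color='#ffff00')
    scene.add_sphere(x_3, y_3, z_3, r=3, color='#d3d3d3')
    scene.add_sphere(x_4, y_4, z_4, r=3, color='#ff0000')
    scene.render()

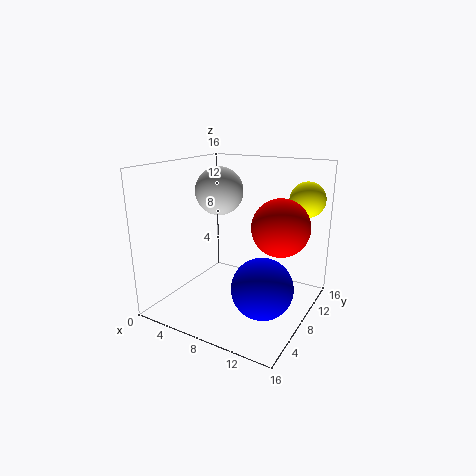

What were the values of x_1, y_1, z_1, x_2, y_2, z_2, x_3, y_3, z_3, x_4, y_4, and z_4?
x_1 = 13, y_1 = 4, z_1 = 5, x_2 = 14, y_2 = 13, z_2 = 12, x_3 = 3, y_3 = 12, z_3 = 12, x_4 = 13, y_4 = 8, z_4 = 10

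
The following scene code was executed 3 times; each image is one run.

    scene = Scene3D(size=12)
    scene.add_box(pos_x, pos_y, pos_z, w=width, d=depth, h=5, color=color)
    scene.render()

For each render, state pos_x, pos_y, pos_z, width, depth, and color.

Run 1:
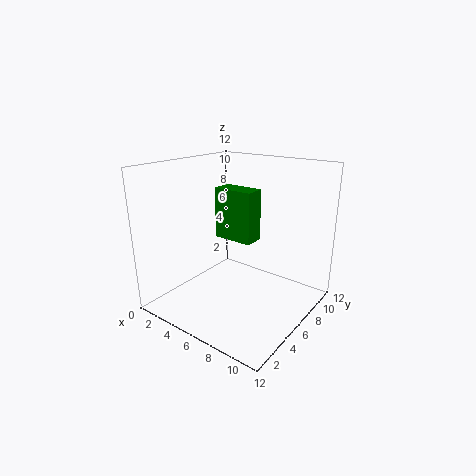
pos_x = 1
pos_y = 9
pos_z = 4
width = 4
depth = 2
color = 'green'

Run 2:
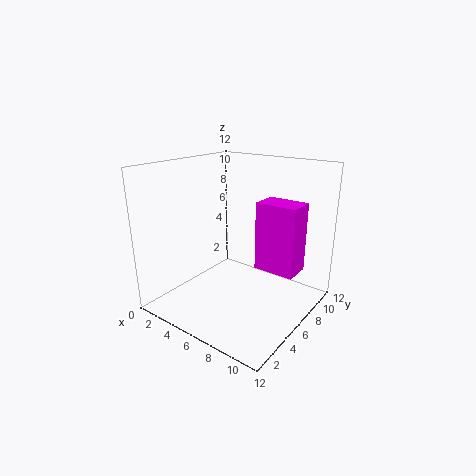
pos_x = 9
pos_y = 4
pos_z = 5
width = 3
depth = 2
color = 'magenta'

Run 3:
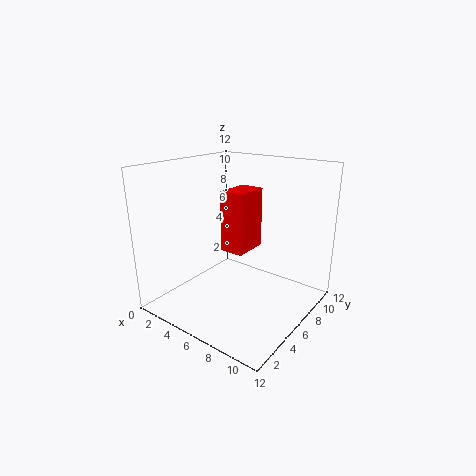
pos_x = 5
pos_y = 5
pos_z = 5
width = 2
depth = 3
color = 'red'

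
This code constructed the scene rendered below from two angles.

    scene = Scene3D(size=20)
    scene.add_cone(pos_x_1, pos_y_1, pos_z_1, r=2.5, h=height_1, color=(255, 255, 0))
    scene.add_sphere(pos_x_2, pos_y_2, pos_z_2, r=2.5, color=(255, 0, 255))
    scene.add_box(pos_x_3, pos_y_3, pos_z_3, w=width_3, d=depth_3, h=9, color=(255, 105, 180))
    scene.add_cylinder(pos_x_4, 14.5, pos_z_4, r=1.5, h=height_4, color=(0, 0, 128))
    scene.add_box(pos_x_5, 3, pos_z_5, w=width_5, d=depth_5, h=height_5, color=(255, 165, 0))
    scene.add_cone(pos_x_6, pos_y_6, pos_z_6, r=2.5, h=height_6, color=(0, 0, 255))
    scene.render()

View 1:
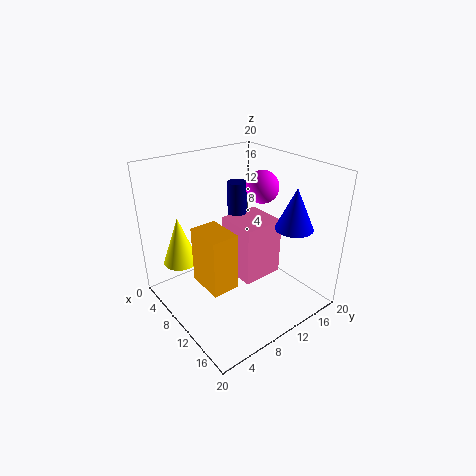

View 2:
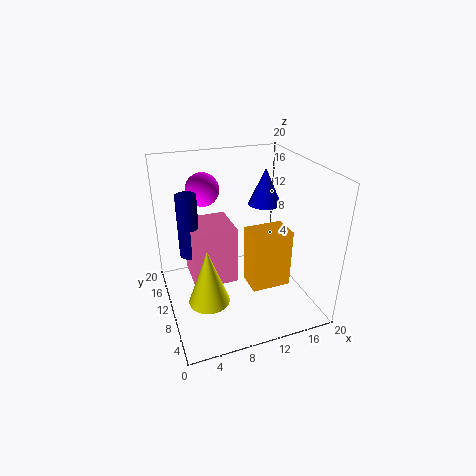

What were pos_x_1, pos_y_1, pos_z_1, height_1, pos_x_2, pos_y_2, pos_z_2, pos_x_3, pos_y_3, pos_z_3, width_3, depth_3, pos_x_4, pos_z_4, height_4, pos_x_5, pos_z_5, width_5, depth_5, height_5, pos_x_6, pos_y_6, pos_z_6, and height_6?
pos_x_1 = 4; pos_y_1 = 4; pos_z_1 = 5.5; height_1 = 7; pos_x_2 = 7; pos_y_2 = 17; pos_z_2 = 15; pos_x_3 = 4; pos_y_3 = 11.5; pos_z_3 = 1.5; width_3 = 6.5; depth_3 = 6.5; pos_x_4 = 4; pos_z_4 = 6; height_4 = 9.5; pos_x_5 = 9.5; pos_z_5 = 6; width_5 = 5; depth_5 = 3.5; height_5 = 7.5; pos_x_6 = 16; pos_y_6 = 14.5; pos_z_6 = 12.5; height_6 = 5.5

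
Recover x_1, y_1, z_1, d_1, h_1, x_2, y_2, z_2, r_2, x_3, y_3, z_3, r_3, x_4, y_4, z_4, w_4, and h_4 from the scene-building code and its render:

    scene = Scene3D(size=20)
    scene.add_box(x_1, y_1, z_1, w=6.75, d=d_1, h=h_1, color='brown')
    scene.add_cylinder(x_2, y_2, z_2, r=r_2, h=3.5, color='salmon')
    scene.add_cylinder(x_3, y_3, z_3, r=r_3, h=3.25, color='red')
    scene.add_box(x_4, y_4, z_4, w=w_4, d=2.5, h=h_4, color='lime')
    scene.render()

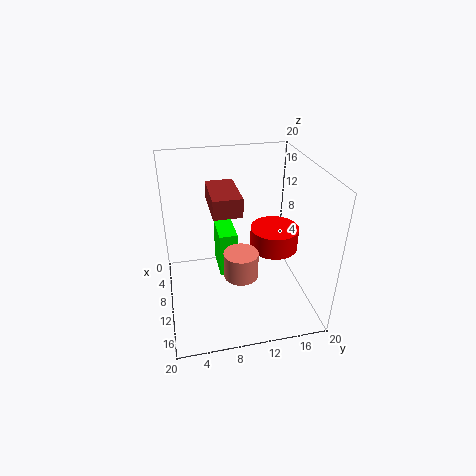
x_1 = 6.25; y_1 = 6.25; z_1 = 14.75; d_1 = 3.75; h_1 = 2.5; x_2 = 14; y_2 = 9.5; z_2 = 6.75; r_2 = 2.25; x_3 = 8.75; y_3 = 15.75; z_3 = 7; r_3 = 3.5; x_4 = 6; y_4 = 7.25; z_4 = 4.75; w_4 = 5; h_4 = 6.25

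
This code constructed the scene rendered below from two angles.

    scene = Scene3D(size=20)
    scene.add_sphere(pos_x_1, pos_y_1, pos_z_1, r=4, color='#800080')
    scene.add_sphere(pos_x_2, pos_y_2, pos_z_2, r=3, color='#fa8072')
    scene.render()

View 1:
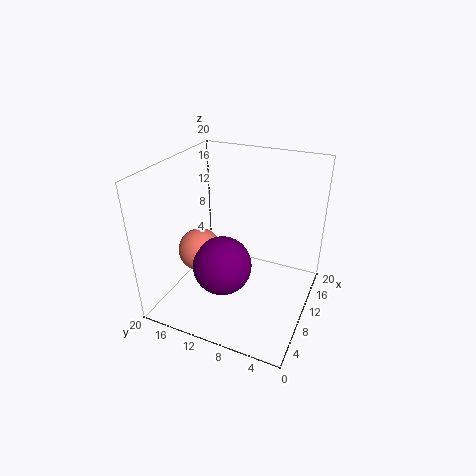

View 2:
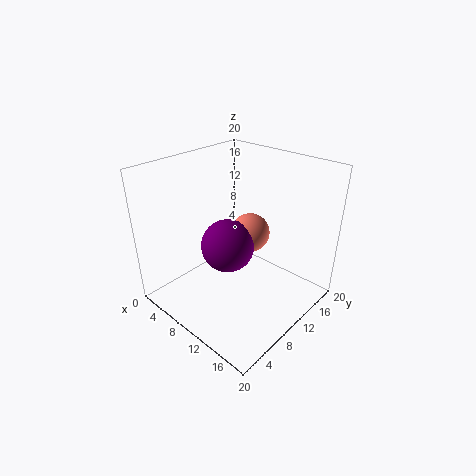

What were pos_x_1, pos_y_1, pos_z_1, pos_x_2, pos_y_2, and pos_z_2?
pos_x_1 = 7, pos_y_1 = 11, pos_z_1 = 7, pos_x_2 = 8, pos_y_2 = 15, pos_z_2 = 8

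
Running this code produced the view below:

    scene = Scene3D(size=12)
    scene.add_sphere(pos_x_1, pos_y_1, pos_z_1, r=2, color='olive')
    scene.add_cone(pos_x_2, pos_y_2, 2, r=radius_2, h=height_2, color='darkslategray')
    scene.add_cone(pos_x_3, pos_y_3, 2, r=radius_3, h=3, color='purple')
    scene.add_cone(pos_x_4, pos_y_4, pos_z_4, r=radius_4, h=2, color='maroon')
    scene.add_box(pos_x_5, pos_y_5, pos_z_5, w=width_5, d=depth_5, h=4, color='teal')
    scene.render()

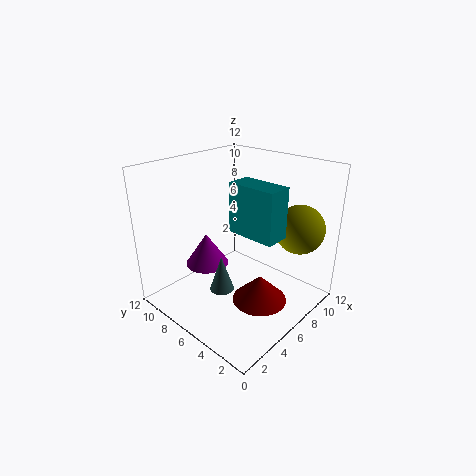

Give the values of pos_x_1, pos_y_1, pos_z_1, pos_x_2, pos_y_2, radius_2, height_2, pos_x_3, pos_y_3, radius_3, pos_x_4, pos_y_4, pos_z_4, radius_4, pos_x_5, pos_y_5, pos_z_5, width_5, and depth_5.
pos_x_1 = 9; pos_y_1 = 2; pos_z_1 = 7; pos_x_2 = 4; pos_y_2 = 6; radius_2 = 1; height_2 = 3; pos_x_3 = 6; pos_y_3 = 10; radius_3 = 2; pos_x_4 = 4; pos_y_4 = 2; pos_z_4 = 3; radius_4 = 2; pos_x_5 = 5; pos_y_5 = 2; pos_z_5 = 7; width_5 = 2; depth_5 = 4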